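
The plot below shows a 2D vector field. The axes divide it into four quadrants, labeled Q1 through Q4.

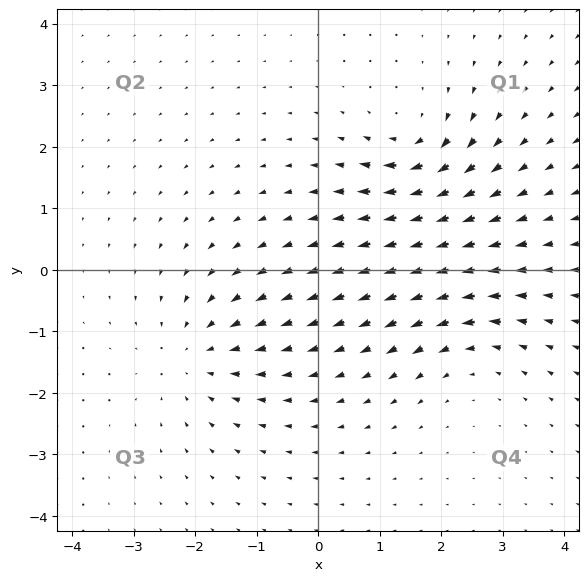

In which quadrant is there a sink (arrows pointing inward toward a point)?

Q3

The sink sits at approximately (-2.0, -1.4), which lies in quadrant Q3. The divergence there is about -3, negative as expected for a sink.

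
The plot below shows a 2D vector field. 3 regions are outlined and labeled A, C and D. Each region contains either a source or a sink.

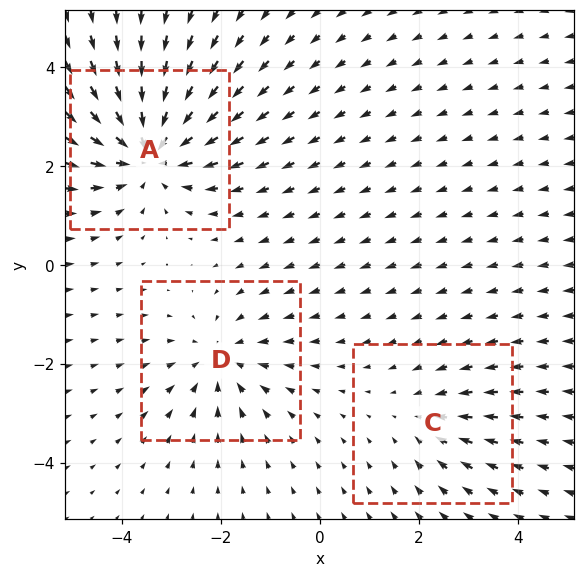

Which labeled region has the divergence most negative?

A

Divergence at each region's feature centre — A: about -5, C: about -2, D: about -3. Region A is most negative.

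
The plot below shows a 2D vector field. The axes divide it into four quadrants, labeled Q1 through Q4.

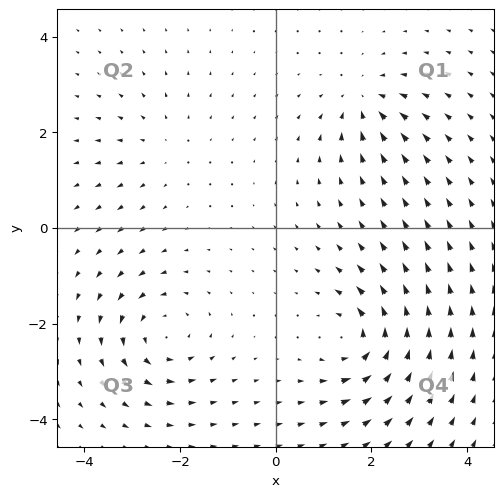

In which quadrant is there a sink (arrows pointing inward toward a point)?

The sink sits at approximately (1.8, 2.6), which lies in quadrant Q1. The divergence there is about -5, negative as expected for a sink.

Q1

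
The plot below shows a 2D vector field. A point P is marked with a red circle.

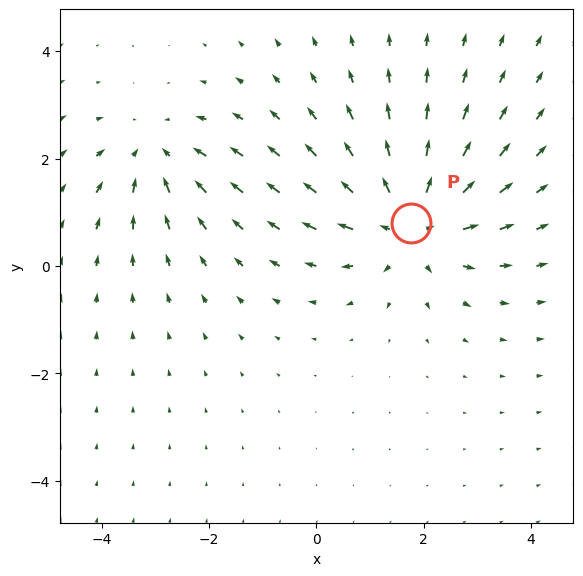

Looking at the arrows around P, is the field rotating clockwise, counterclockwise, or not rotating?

Near P at (1.8, 0.8) the arrows show no circulation. The curl there is ≈0.

not rotating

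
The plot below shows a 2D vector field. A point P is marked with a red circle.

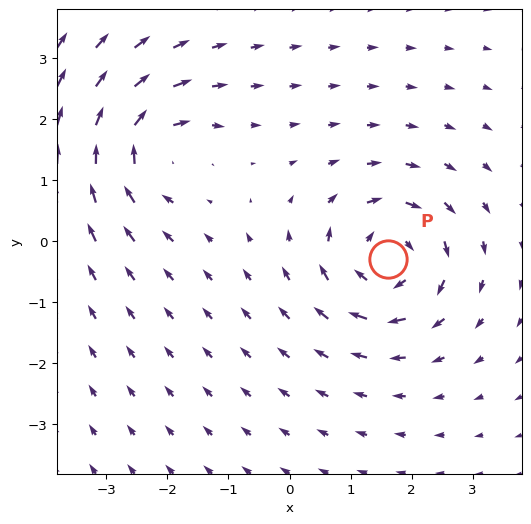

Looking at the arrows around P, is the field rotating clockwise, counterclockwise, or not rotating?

Near P at (1.6, -0.3) the arrows circulate clockwise. The curl (z-component) there is about -4; negative curl means clockwise rotation.

clockwise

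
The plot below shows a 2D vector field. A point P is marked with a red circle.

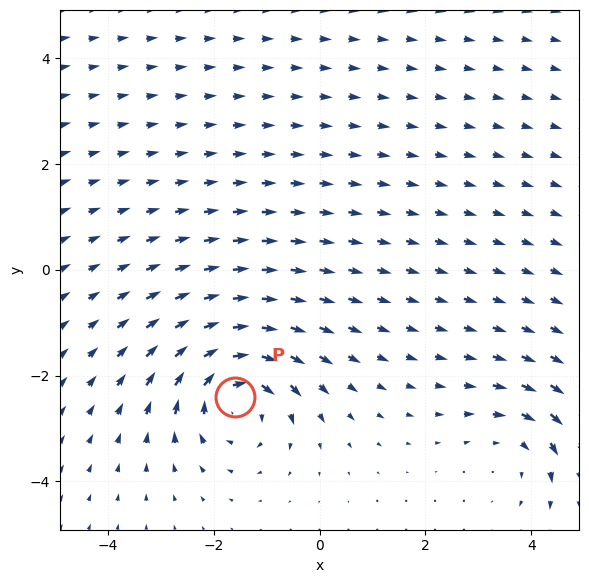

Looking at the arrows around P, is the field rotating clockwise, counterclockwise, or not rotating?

clockwise

Near P at (-1.6, -2.4) the arrows circulate clockwise. The curl (z-component) there is about -6; negative curl means clockwise rotation.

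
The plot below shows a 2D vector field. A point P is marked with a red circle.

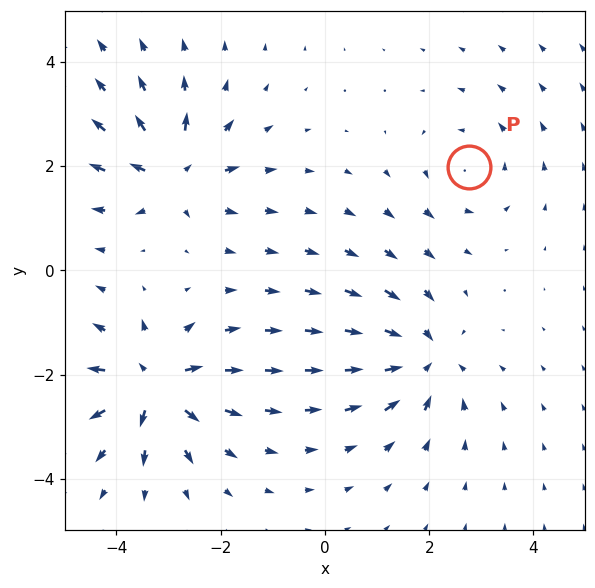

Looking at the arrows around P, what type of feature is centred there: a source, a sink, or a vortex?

vortex

At P (2.8, 2.0) the arrows circulate counterclockwise. Divergence ≈0, curl about +3 — near-zero divergence with nonzero curl is a vortex.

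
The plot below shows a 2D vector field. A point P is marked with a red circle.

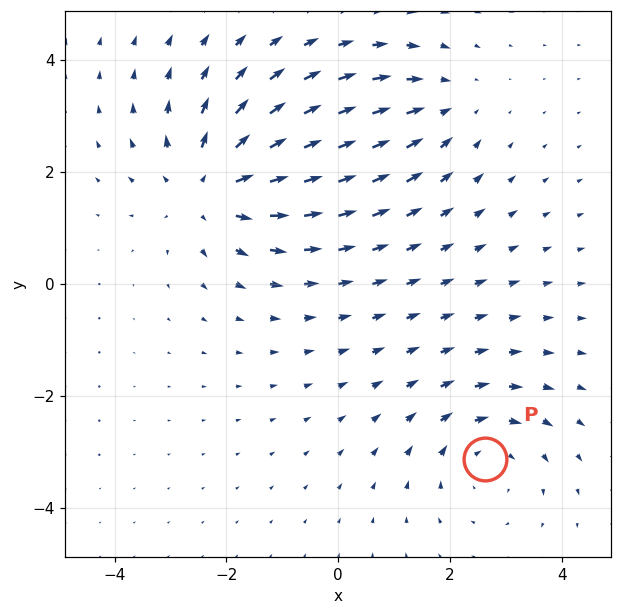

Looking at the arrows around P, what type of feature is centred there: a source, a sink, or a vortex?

vortex

At P (2.6, -3.1) the arrows circulate clockwise. Divergence ≈0, curl about -3 — near-zero divergence with nonzero curl is a vortex.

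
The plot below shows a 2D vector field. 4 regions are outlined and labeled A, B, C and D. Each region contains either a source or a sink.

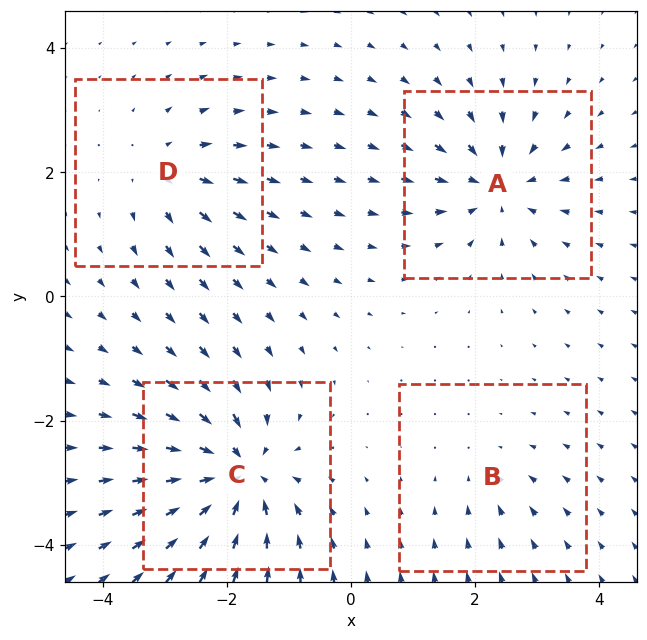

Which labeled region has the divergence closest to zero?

Divergence at each region's feature centre — A: about -6, B: about -2, C: about -8, D: about +4. Region B is closest to zero.

B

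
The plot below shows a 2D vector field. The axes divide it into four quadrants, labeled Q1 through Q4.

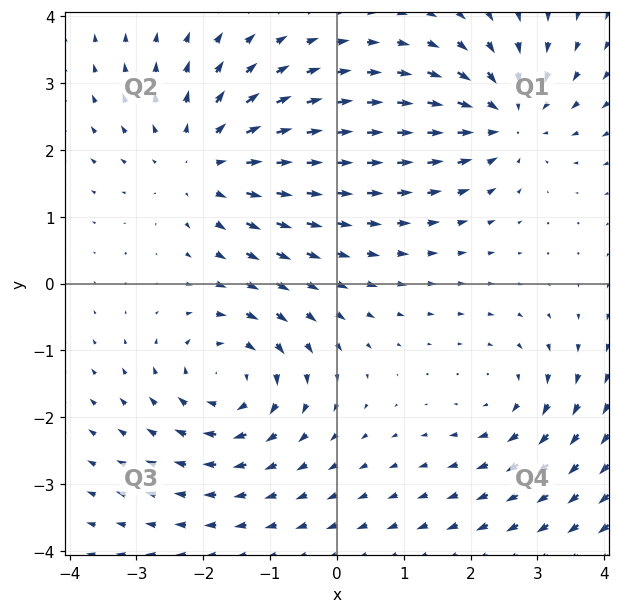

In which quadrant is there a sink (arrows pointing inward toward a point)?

Q1

The sink sits at approximately (2.5, 2.5), which lies in quadrant Q1. The divergence there is about -5, negative as expected for a sink.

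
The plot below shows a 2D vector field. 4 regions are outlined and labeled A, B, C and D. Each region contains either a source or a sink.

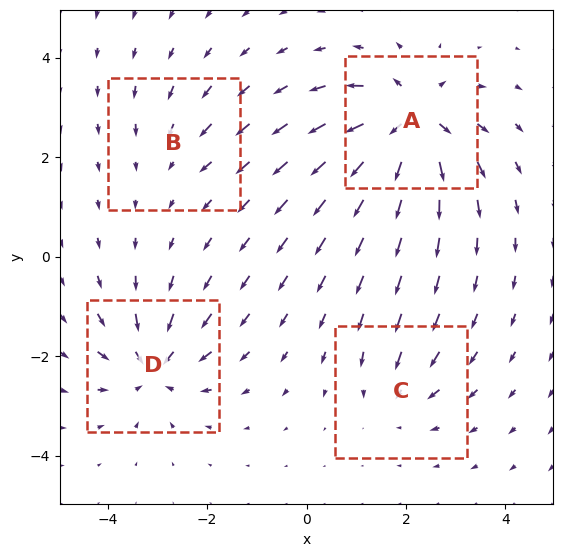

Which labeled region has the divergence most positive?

A

Divergence at each region's feature centre — A: about +9, B: about -3, C: about -4, D: about -7. Region A is most positive.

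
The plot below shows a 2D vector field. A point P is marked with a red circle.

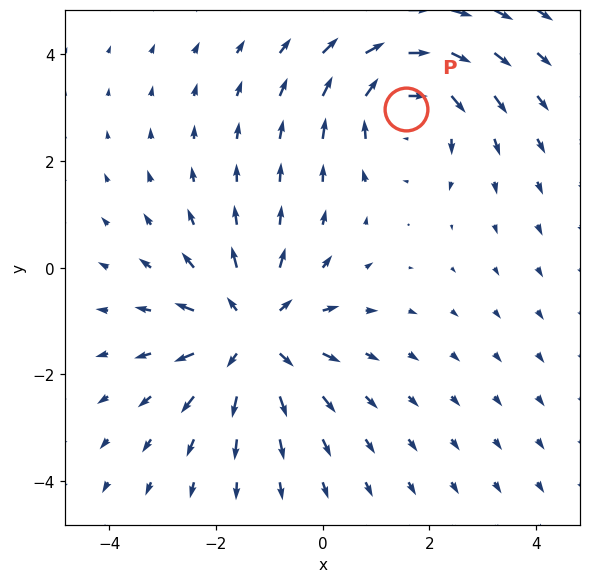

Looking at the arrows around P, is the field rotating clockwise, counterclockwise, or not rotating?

clockwise

Near P at (1.6, 3.0) the arrows circulate clockwise. The curl (z-component) there is about -3; negative curl means clockwise rotation.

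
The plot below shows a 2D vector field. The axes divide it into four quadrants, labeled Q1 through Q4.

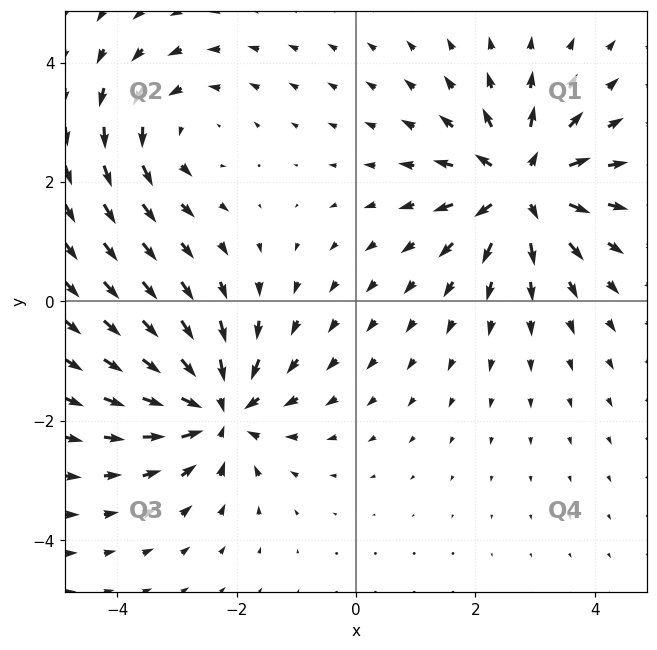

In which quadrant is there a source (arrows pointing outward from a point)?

The source sits at approximately (2.8, 1.9), which lies in quadrant Q1. The divergence there is about +6, positive as expected for a source.

Q1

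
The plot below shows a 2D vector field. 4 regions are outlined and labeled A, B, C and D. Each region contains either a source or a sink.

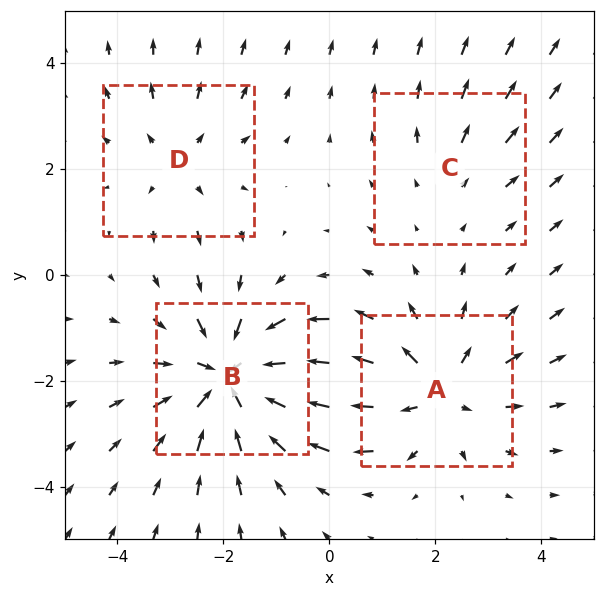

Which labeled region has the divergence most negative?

Divergence at each region's feature centre — A: about +4, B: about -5, C: about +2, D: about +3. Region B is most negative.

B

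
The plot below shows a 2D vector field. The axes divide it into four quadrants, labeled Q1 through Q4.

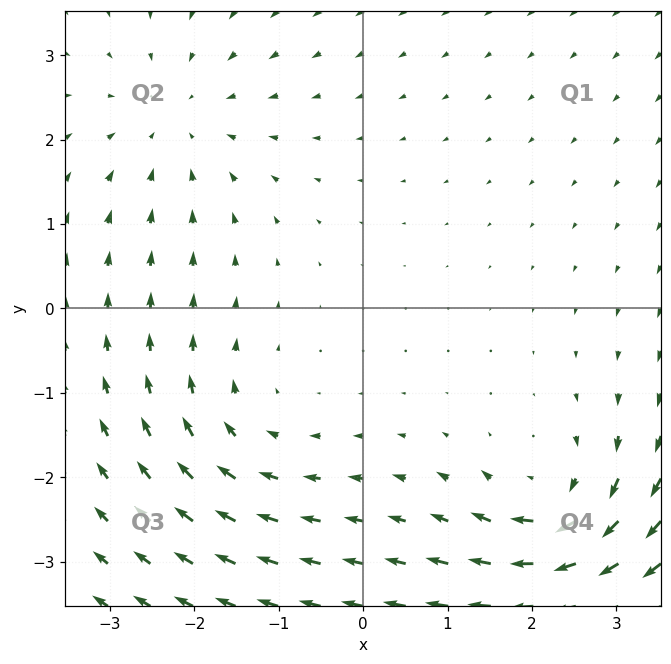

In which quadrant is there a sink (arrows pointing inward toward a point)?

Q2

The sink sits at approximately (-2.2, 2.2), which lies in quadrant Q2. The divergence there is about -2, negative as expected for a sink.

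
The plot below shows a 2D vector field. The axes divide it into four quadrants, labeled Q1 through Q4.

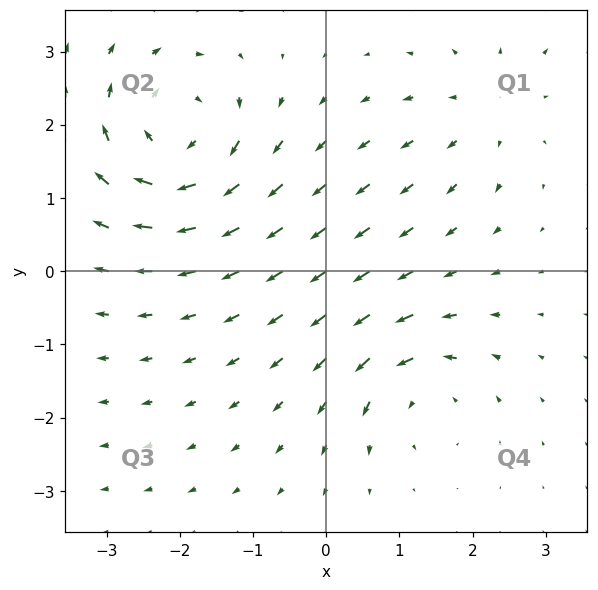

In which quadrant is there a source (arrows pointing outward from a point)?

Q1

The source sits at approximately (2.2, 2.2), which lies in quadrant Q1. The divergence there is about +3, positive as expected for a source.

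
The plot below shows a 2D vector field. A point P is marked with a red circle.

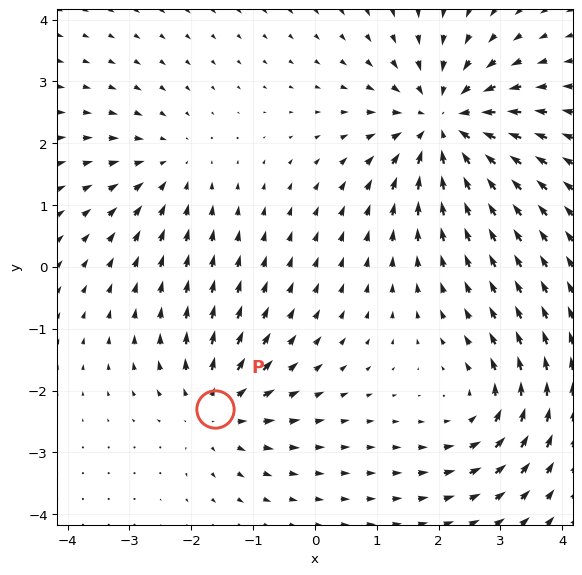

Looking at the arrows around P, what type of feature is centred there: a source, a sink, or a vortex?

At P (-1.6, -2.3) the arrows spread outward. Divergence about +4, curl ≈0 — positive divergence with near-zero curl is a source.

source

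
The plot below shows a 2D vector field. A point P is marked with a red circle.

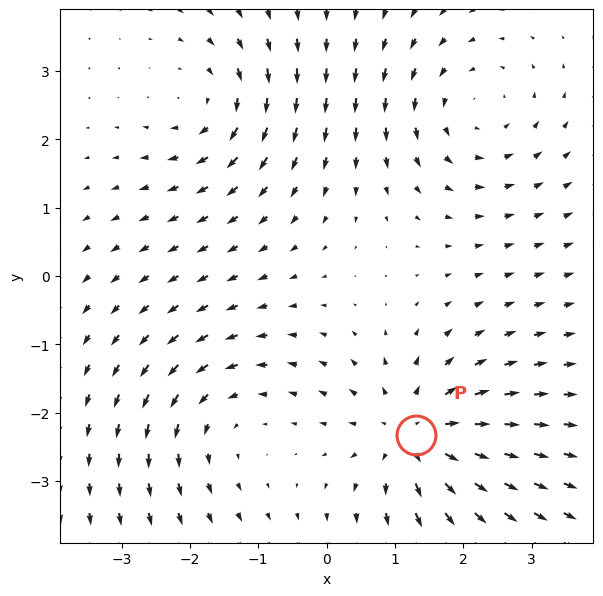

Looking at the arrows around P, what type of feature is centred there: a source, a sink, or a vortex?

source

At P (1.3, -2.3) the arrows spread outward. Divergence about +4, curl ≈0 — positive divergence with near-zero curl is a source.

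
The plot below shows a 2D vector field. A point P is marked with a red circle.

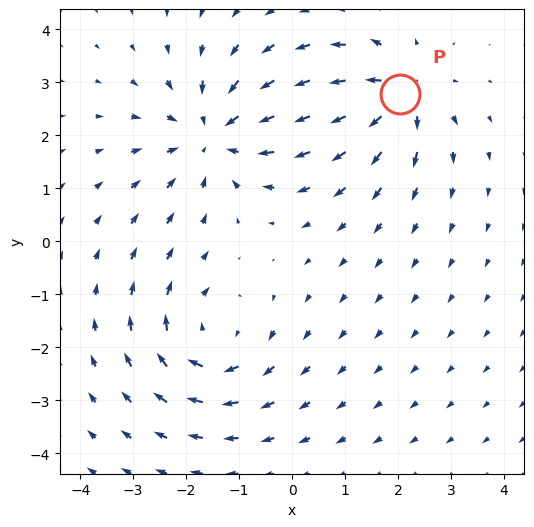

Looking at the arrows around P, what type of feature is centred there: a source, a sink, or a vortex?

source

At P (2.0, 2.8) the arrows spread outward. Divergence about +4, curl ≈0 — positive divergence with near-zero curl is a source.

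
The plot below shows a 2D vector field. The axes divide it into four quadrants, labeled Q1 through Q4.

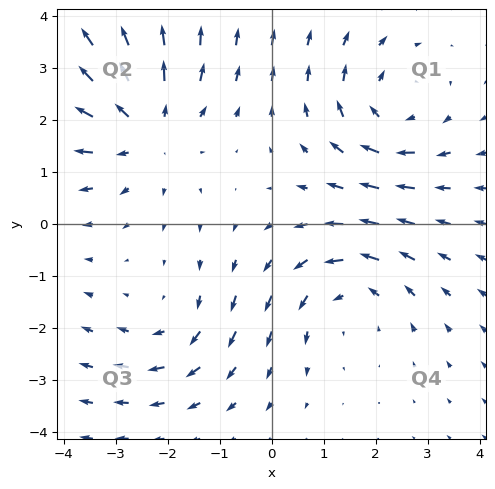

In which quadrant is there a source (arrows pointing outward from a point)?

The source sits at approximately (-2.4, 1.9), which lies in quadrant Q2. The divergence there is about +3, positive as expected for a source.

Q2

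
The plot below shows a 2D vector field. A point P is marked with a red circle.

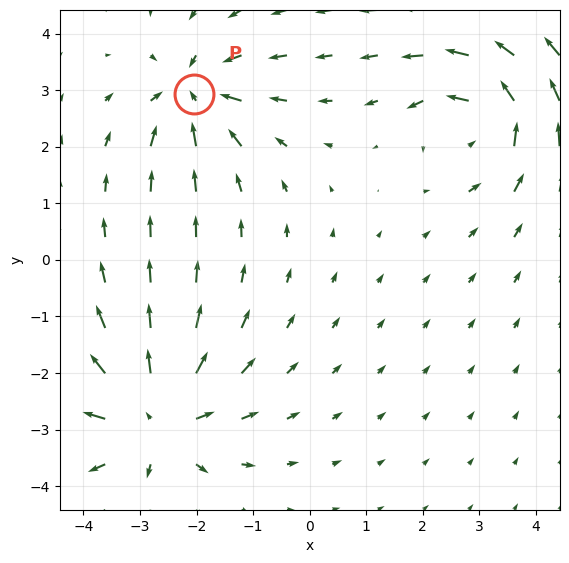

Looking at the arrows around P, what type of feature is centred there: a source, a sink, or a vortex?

sink

At P (-2.1, 2.9) the arrows converge inward. Divergence about -4, curl ≈0 — negative divergence with near-zero curl is a sink.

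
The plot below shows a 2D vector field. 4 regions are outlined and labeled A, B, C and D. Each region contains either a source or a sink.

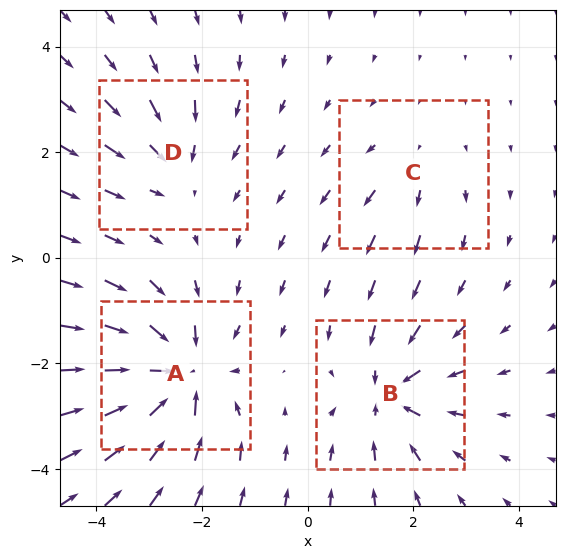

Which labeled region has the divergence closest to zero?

C

Divergence at each region's feature centre — A: about -8, B: about -6, C: about +2, D: about -4. Region C is closest to zero.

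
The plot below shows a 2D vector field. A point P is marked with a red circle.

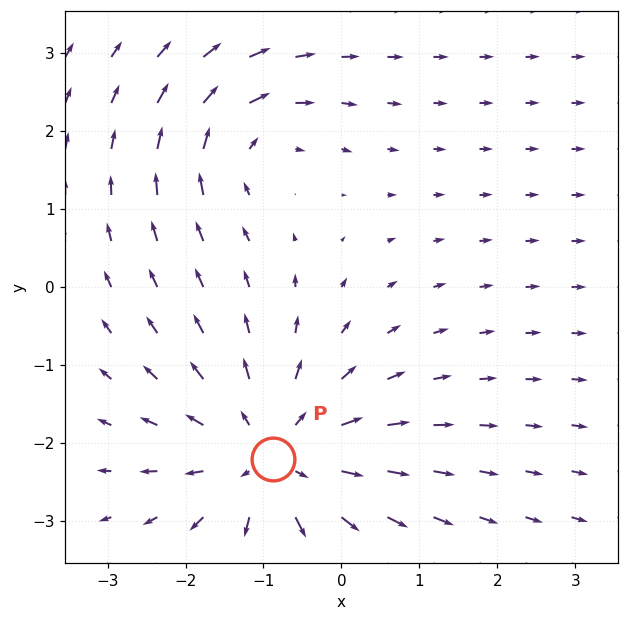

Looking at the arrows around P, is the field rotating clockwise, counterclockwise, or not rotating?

Near P at (-0.9, -2.2) the arrows show no circulation. The curl there is ≈0.

not rotating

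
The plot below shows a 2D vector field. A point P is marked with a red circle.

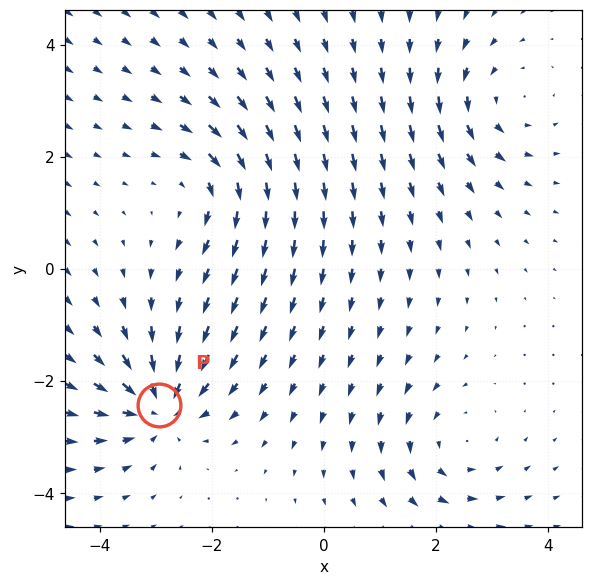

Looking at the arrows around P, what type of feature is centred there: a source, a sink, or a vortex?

sink

At P (-2.9, -2.4) the arrows converge inward. Divergence about -5, curl ≈0 — negative divergence with near-zero curl is a sink.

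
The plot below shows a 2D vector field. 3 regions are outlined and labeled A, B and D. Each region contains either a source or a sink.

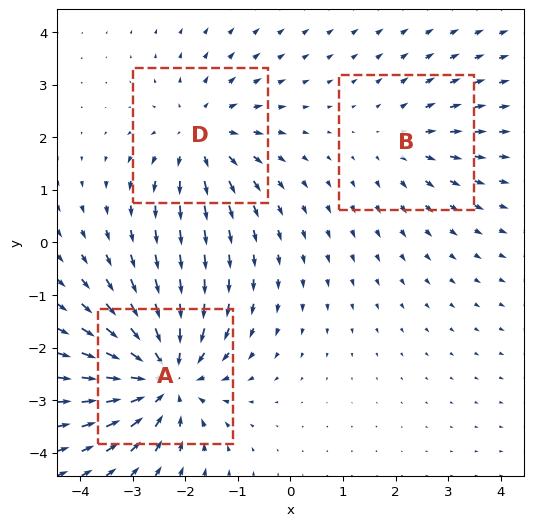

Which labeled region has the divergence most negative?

Divergence at each region's feature centre — A: about -5, B: about +2, D: about +3. Region A is most negative.

A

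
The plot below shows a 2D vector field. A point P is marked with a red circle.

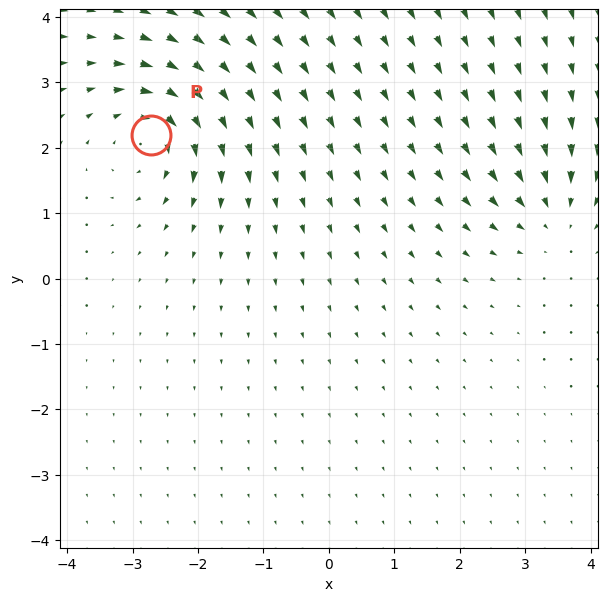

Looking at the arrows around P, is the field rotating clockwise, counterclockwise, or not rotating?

Near P at (-2.7, 2.2) the arrows circulate clockwise. The curl (z-component) there is about -6; negative curl means clockwise rotation.

clockwise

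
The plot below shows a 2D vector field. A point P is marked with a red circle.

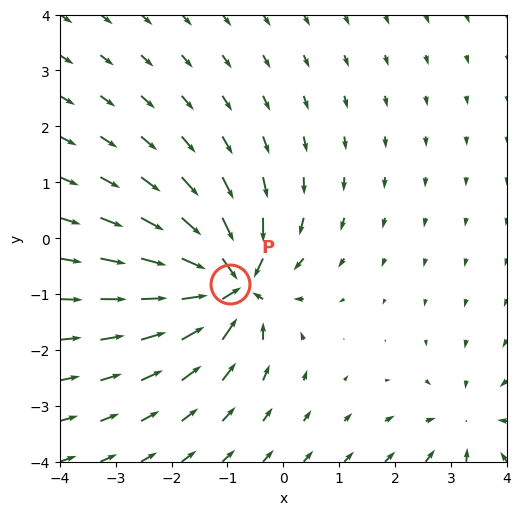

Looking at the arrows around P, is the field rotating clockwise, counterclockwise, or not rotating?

not rotating

Near P at (-1.0, -0.8) the arrows show no circulation. The curl there is ≈0.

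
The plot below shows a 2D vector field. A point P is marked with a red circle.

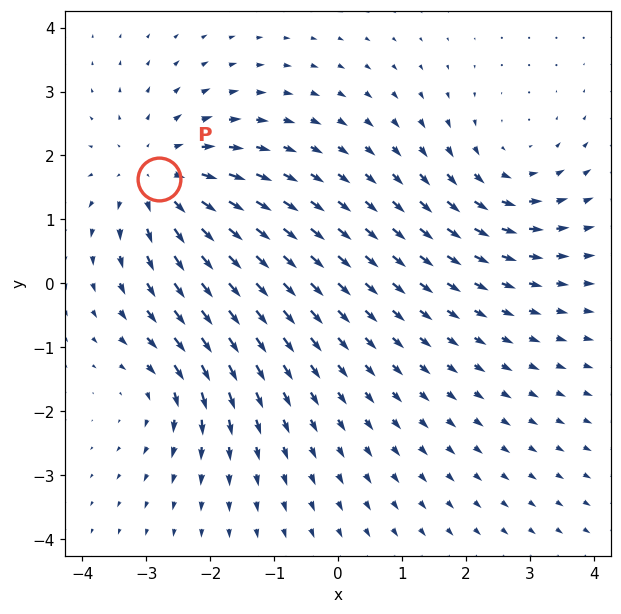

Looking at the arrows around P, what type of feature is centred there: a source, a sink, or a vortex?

At P (-2.8, 1.6) the arrows spread outward. Divergence about +4, curl ≈0 — positive divergence with near-zero curl is a source.

source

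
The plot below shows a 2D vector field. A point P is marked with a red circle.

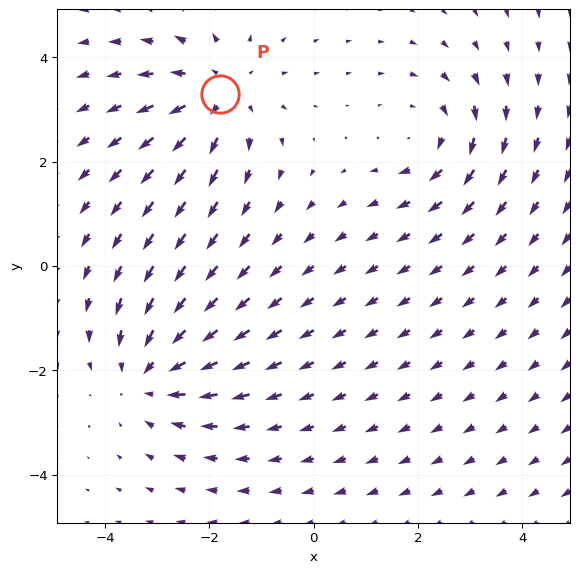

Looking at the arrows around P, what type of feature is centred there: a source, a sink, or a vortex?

source

At P (-1.8, 3.3) the arrows spread outward. Divergence about +4, curl ≈0 — positive divergence with near-zero curl is a source.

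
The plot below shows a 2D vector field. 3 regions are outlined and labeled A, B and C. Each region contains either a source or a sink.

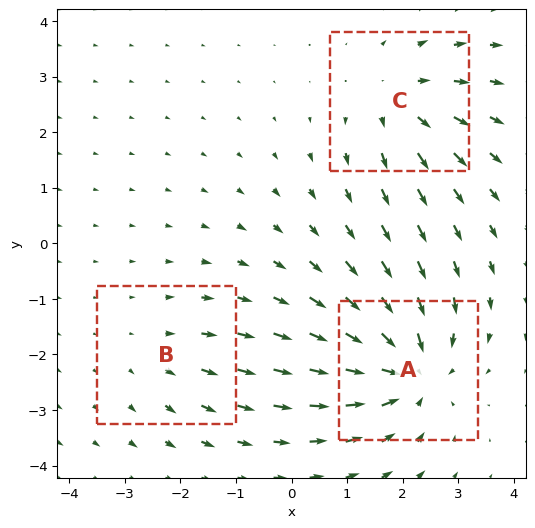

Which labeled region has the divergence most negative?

A

Divergence at each region's feature centre — A: about -5, B: about +2, C: about +3. Region A is most negative.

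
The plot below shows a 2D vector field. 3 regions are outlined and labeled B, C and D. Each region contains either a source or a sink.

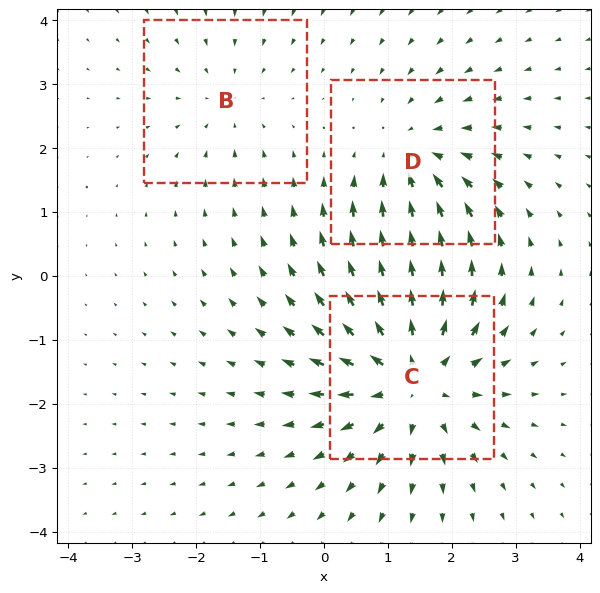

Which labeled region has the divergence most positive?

C

Divergence at each region's feature centre — B: about -2, C: about +4, D: about -3. Region C is most positive.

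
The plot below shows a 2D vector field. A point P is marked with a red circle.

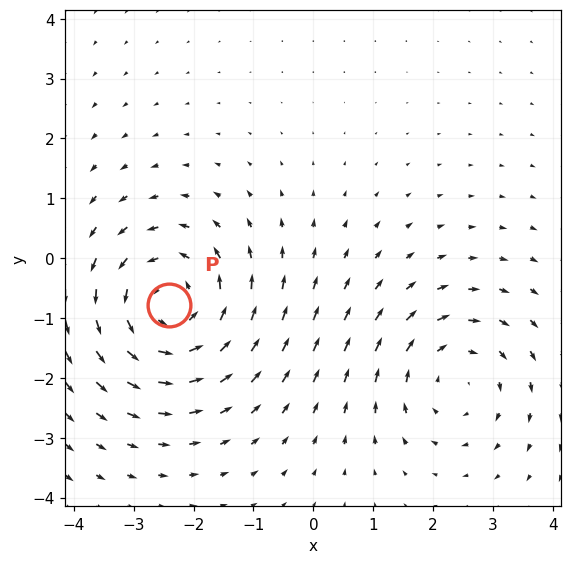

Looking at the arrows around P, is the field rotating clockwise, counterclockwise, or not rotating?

Near P at (-2.4, -0.8) the arrows circulate counterclockwise. The curl (z-component) there is about +3; positive curl means counterclockwise rotation.

counterclockwise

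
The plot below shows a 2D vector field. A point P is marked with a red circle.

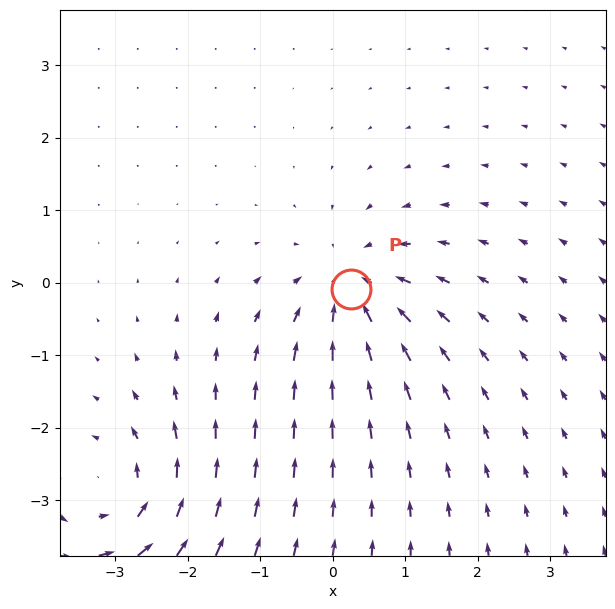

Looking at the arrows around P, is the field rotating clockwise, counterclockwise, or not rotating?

Near P at (0.2, -0.1) the arrows show no circulation. The curl there is ≈0.

not rotating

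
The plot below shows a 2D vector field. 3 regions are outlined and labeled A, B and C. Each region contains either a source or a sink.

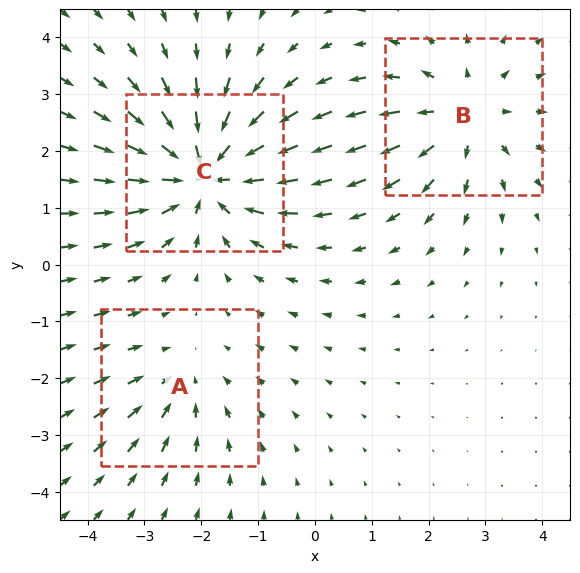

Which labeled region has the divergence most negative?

C

Divergence at each region's feature centre — A: about -2, B: about +3, C: about -4. Region C is most negative.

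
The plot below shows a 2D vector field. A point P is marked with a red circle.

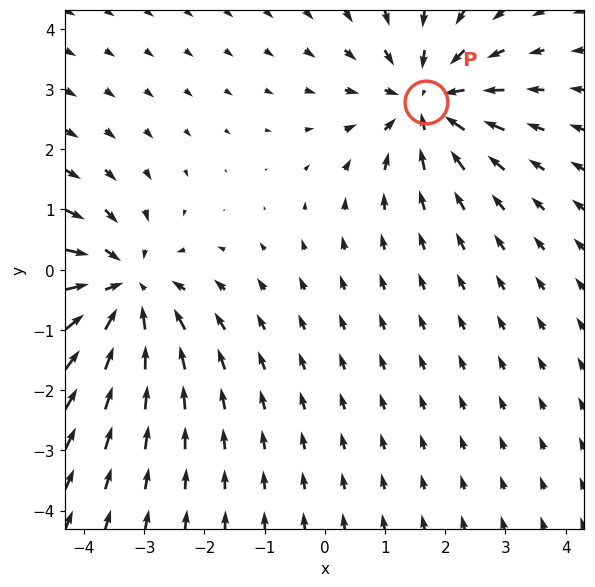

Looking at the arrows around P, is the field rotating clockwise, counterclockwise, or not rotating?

Near P at (1.7, 2.8) the arrows show no circulation. The curl there is ≈0.

not rotating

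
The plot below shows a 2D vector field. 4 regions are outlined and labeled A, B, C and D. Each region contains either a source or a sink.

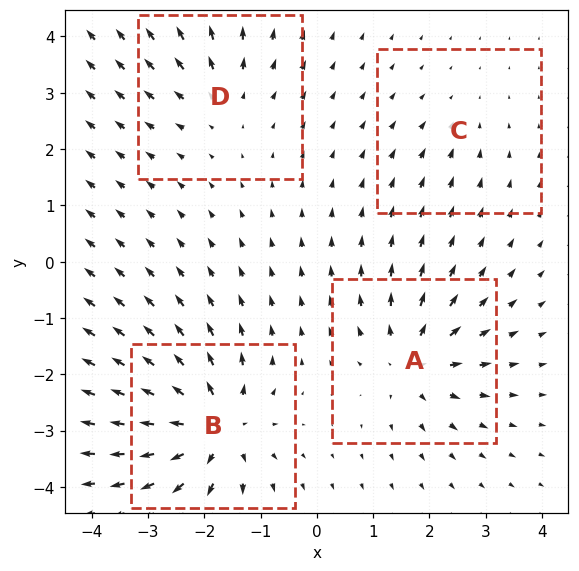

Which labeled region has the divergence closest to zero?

Divergence at each region's feature centre — A: about +6, B: about +9, C: about -2, D: about +4. Region C is closest to zero.

C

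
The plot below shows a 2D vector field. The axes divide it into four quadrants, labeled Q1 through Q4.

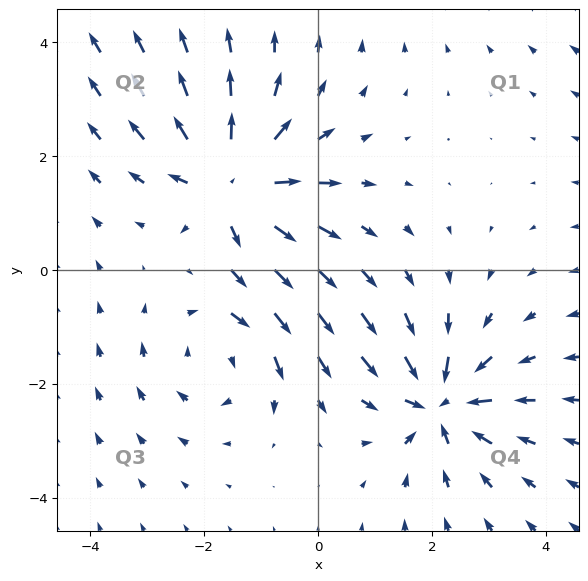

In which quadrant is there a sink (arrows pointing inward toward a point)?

Q4

The sink sits at approximately (2.2, -2.3), which lies in quadrant Q4. The divergence there is about -4, negative as expected for a sink.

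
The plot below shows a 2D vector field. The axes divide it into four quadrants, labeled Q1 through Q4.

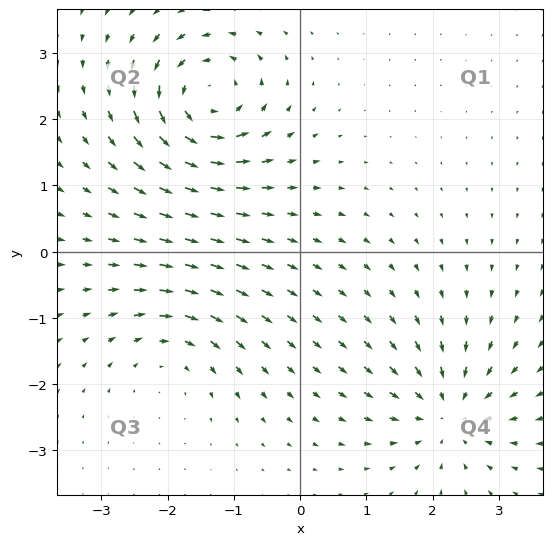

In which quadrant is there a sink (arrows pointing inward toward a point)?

The sink sits at approximately (2.3, -2.4), which lies in quadrant Q4. The divergence there is about -5, negative as expected for a sink.

Q4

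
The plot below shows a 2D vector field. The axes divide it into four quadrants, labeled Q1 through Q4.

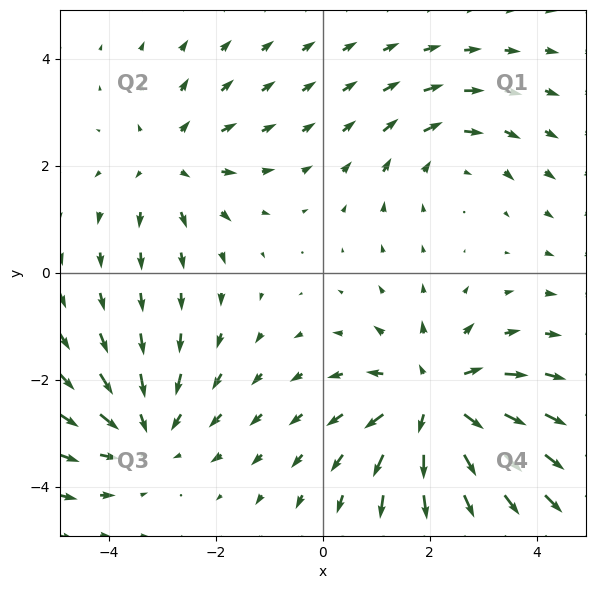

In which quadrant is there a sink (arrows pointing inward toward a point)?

Q3

The sink sits at approximately (-3.3, -3.0), which lies in quadrant Q3. The divergence there is about -3, negative as expected for a sink.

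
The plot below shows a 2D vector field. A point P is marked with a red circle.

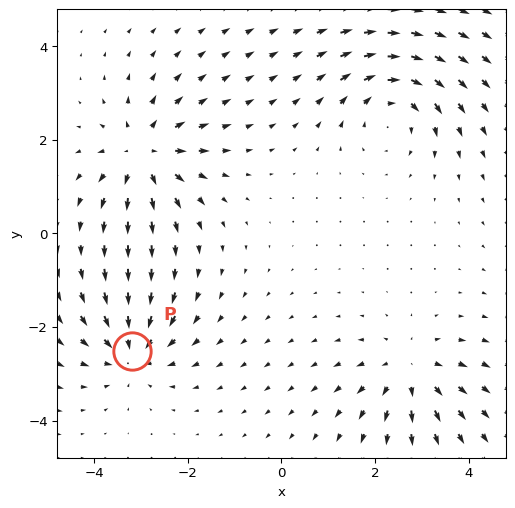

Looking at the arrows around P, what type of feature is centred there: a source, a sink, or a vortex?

At P (-3.2, -2.5) the arrows converge inward. Divergence about -4, curl ≈0 — negative divergence with near-zero curl is a sink.

sink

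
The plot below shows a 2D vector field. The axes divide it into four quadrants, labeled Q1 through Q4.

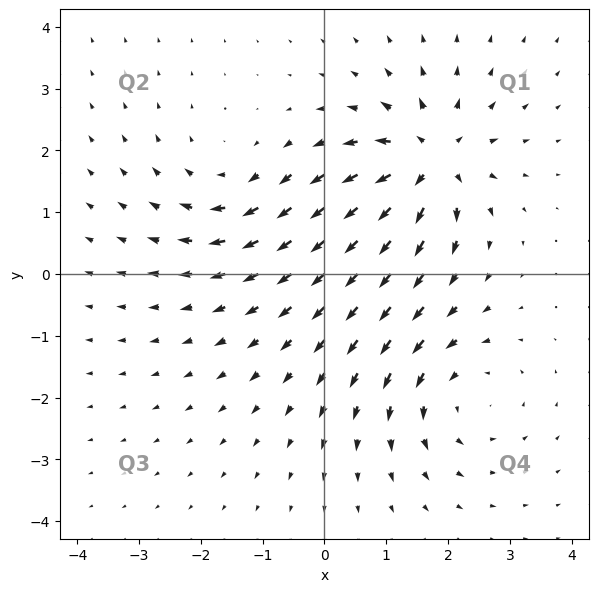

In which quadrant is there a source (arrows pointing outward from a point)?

Q1

The source sits at approximately (1.7, 1.8), which lies in quadrant Q1. The divergence there is about +6, positive as expected for a source.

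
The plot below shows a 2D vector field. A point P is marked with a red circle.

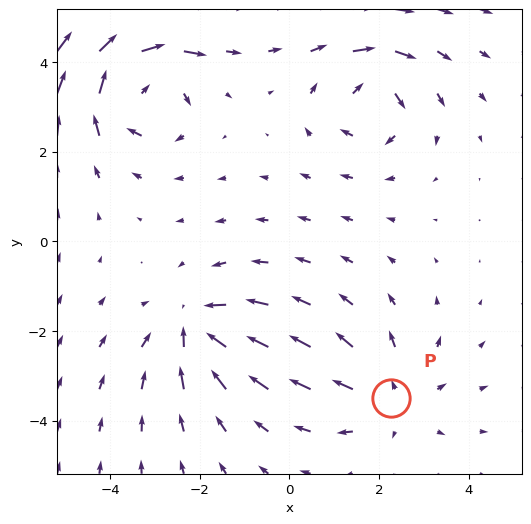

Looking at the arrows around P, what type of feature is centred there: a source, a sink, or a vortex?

At P (2.3, -3.5) the arrows spread outward. Divergence about +3, curl ≈0 — positive divergence with near-zero curl is a source.

source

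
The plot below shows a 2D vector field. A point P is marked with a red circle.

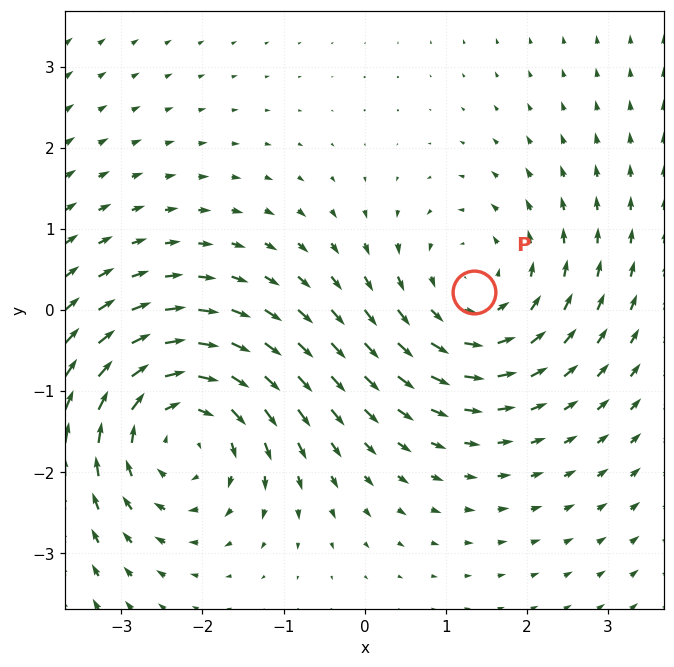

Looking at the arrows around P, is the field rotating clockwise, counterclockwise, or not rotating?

Near P at (1.4, 0.2) the arrows circulate counterclockwise. The curl (z-component) there is about +3; positive curl means counterclockwise rotation.

counterclockwise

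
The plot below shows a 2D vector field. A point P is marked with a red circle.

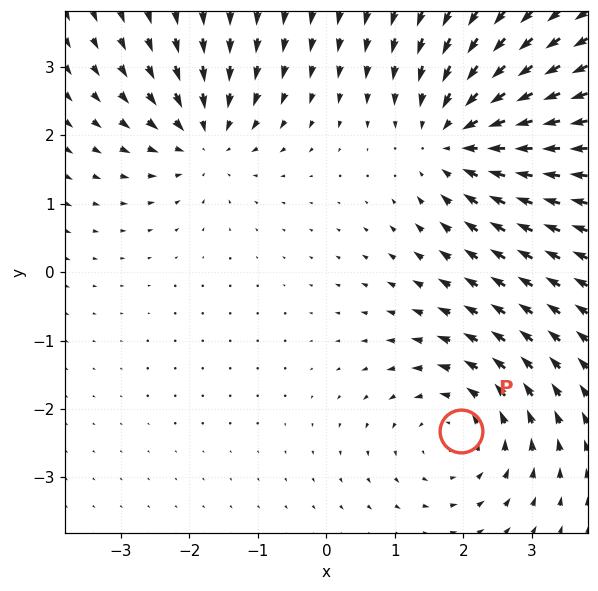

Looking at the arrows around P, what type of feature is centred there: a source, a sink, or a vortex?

At P (2.0, -2.3) the arrows circulate counterclockwise. Divergence ≈0, curl about +4 — near-zero divergence with nonzero curl is a vortex.

vortex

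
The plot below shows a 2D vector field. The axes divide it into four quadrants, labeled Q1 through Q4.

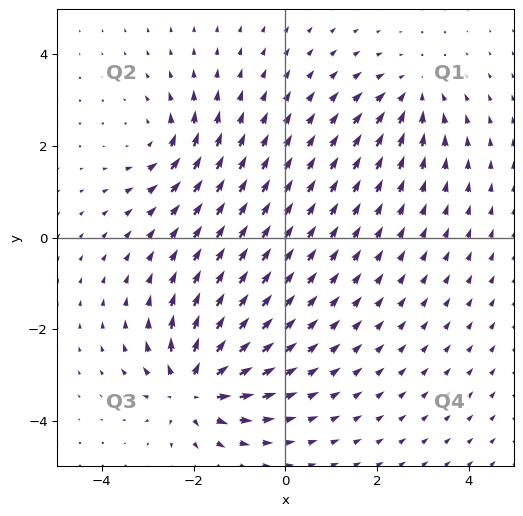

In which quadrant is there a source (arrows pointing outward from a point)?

Q3

The source sits at approximately (-2.0, -3.3), which lies in quadrant Q3. The divergence there is about +5, positive as expected for a source.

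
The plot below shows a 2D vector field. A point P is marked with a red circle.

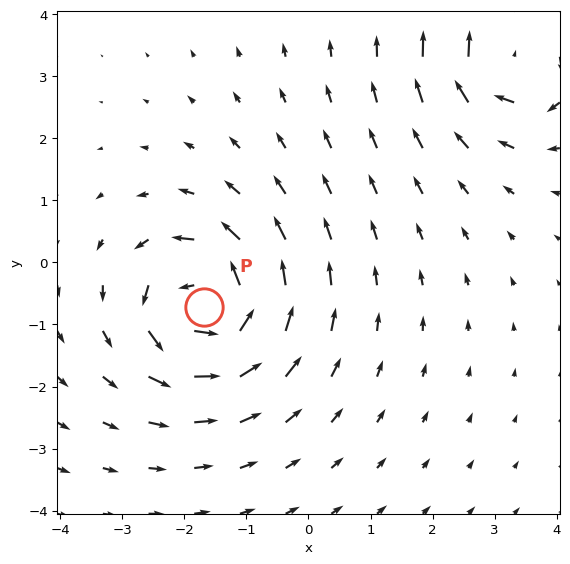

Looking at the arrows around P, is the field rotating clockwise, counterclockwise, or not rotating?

Near P at (-1.7, -0.7) the arrows circulate counterclockwise. The curl (z-component) there is about +6; positive curl means counterclockwise rotation.

counterclockwise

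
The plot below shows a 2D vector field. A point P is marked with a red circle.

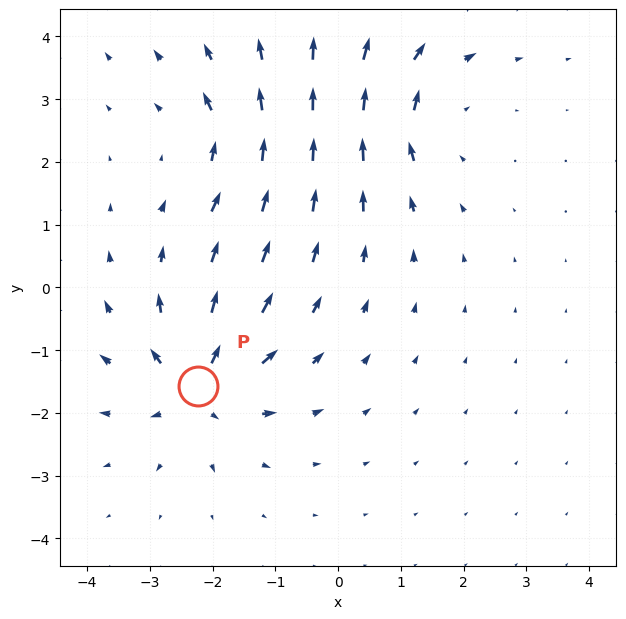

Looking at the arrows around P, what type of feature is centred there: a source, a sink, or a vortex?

source

At P (-2.2, -1.6) the arrows spread outward. Divergence about +6, curl ≈0 — positive divergence with near-zero curl is a source.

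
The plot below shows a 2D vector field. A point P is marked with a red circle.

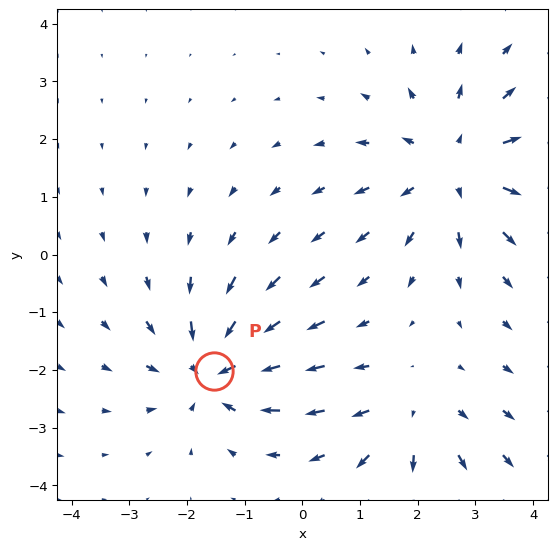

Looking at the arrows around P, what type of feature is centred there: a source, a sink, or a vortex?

At P (-1.5, -2.0) the arrows converge inward. Divergence about -4, curl ≈0 — negative divergence with near-zero curl is a sink.

sink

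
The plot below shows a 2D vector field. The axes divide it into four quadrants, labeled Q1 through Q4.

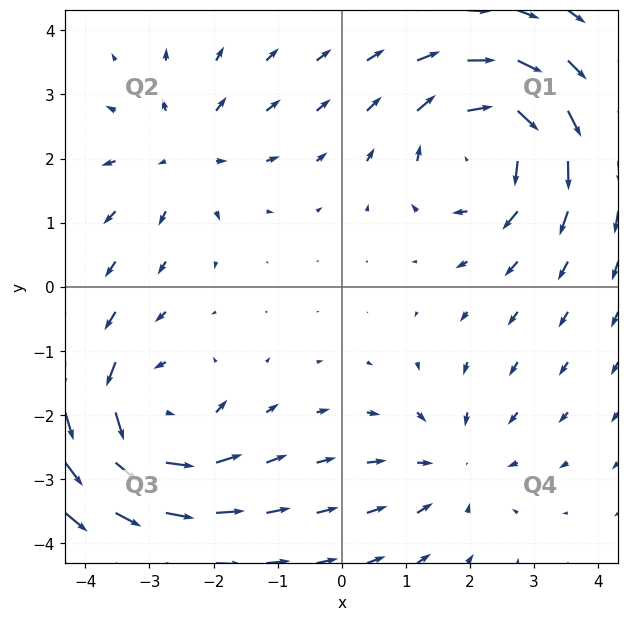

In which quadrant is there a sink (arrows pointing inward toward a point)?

The sink sits at approximately (1.8, -2.8), which lies in quadrant Q4. The divergence there is about -2, negative as expected for a sink.

Q4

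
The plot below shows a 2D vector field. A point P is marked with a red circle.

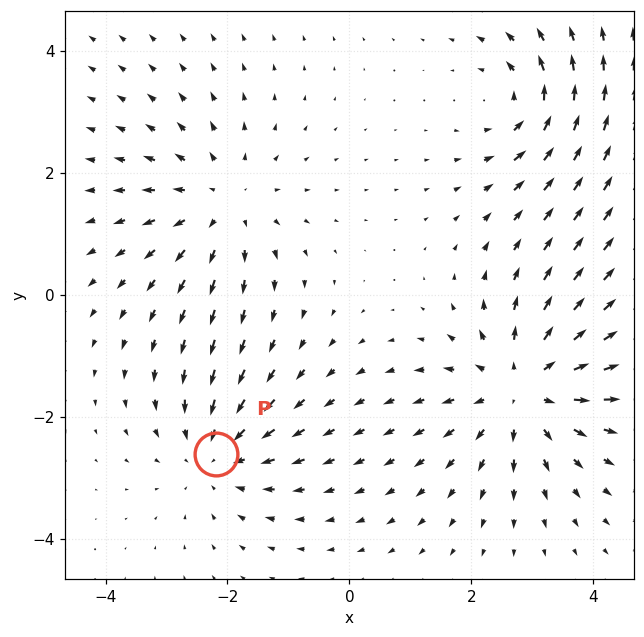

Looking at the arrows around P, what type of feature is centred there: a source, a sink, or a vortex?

At P (-2.2, -2.6) the arrows converge inward. Divergence about -3, curl ≈0 — negative divergence with near-zero curl is a sink.

sink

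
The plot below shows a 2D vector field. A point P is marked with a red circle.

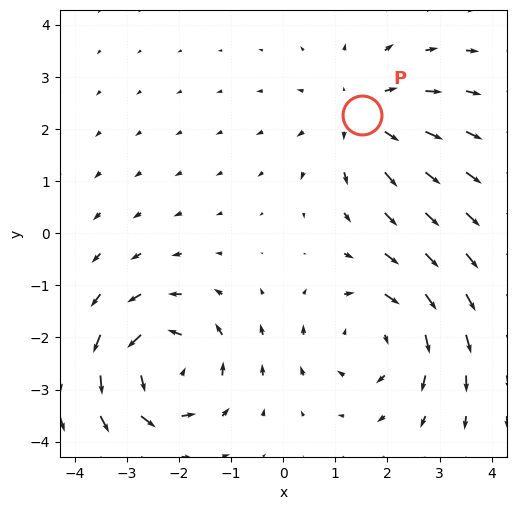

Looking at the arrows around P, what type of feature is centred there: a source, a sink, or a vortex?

source

At P (1.5, 2.3) the arrows spread outward. Divergence about +3, curl ≈0 — positive divergence with near-zero curl is a source.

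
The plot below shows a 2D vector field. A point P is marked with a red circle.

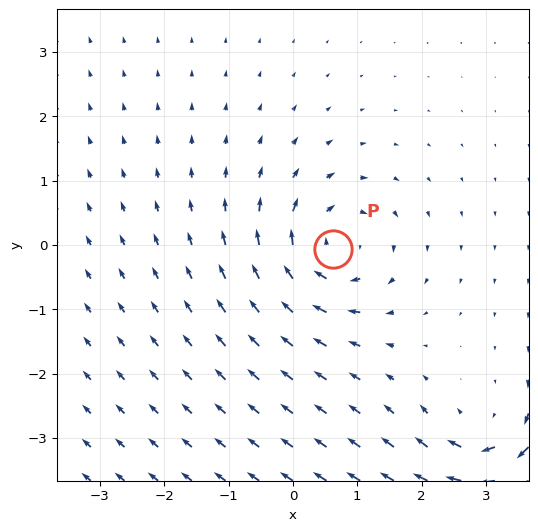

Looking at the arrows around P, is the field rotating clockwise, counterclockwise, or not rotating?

Near P at (0.6, -0.1) the arrows circulate clockwise. The curl (z-component) there is about -5; negative curl means clockwise rotation.

clockwise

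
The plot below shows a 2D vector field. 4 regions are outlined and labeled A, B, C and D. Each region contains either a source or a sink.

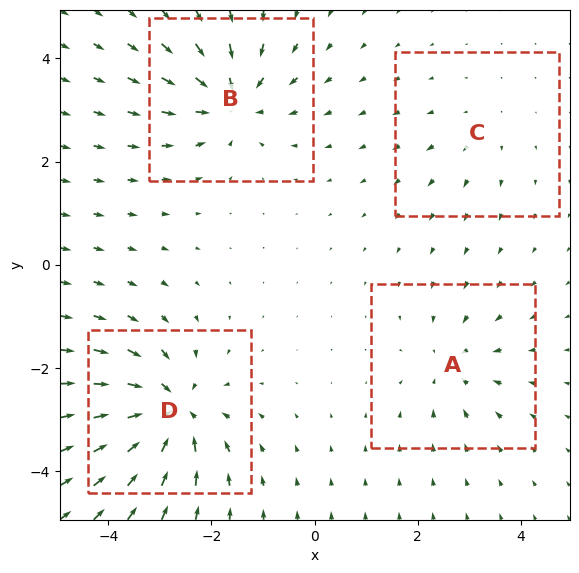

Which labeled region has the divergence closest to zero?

Divergence at each region's feature centre — A: about -4, B: about -6, C: about +2, D: about -8. Region C is closest to zero.

C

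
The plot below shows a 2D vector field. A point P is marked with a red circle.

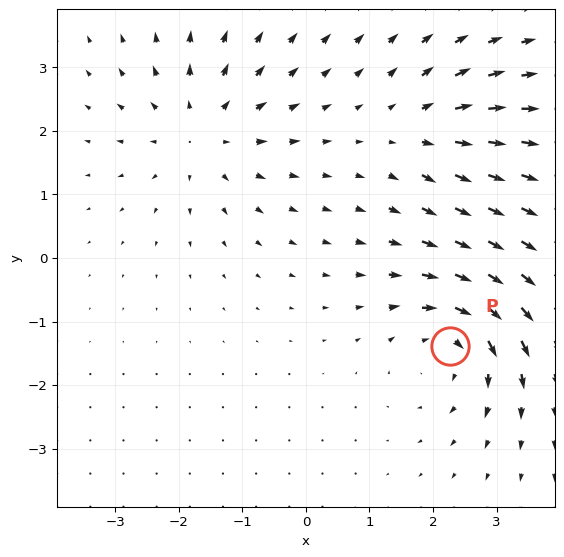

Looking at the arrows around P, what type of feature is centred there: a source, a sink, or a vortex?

vortex

At P (2.3, -1.4) the arrows circulate clockwise. Divergence ≈0, curl about -5 — near-zero divergence with nonzero curl is a vortex.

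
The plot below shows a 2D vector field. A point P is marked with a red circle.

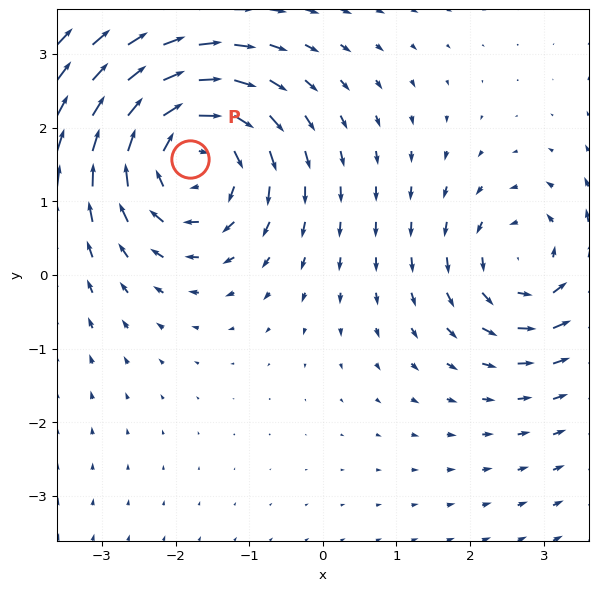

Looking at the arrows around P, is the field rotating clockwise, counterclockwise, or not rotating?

Near P at (-1.8, 1.6) the arrows circulate clockwise. The curl (z-component) there is about -5; negative curl means clockwise rotation.

clockwise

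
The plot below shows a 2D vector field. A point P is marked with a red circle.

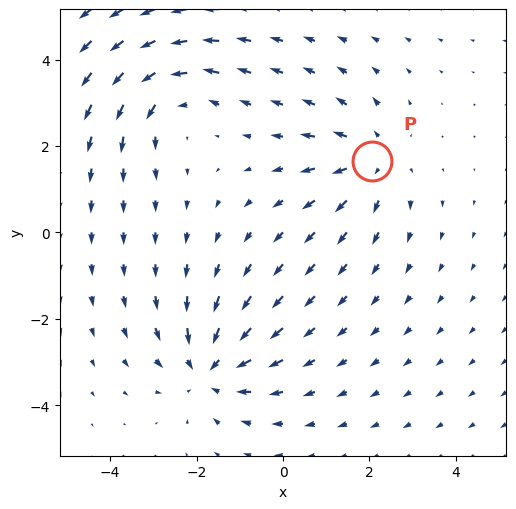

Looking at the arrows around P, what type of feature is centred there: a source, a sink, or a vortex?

source

At P (2.1, 1.7) the arrows spread outward. Divergence about +3, curl ≈0 — positive divergence with near-zero curl is a source.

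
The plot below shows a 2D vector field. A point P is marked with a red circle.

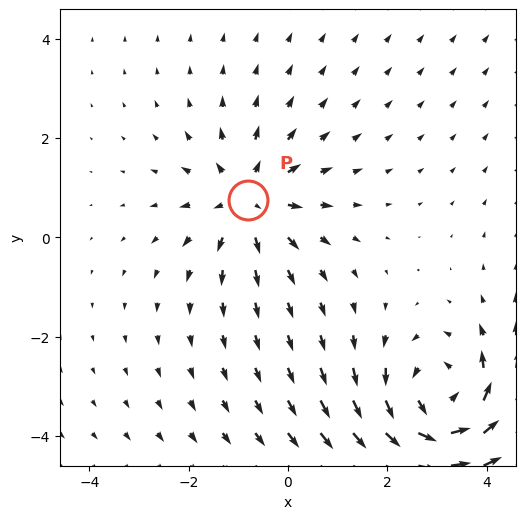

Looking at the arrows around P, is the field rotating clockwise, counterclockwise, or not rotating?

not rotating

Near P at (-0.8, 0.7) the arrows show no circulation. The curl there is ≈0.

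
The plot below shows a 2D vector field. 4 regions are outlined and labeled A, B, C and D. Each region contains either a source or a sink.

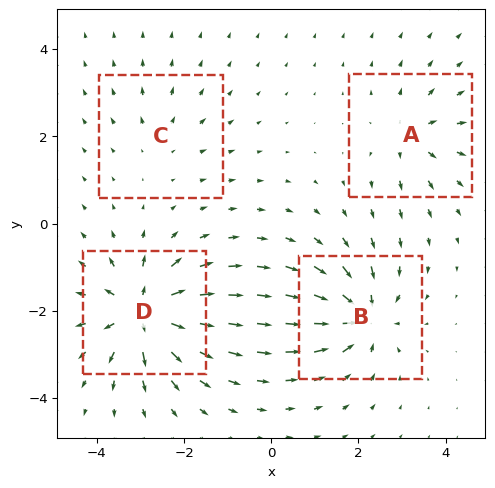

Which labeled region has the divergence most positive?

Divergence at each region's feature centre — A: about +4, B: about -7, C: about +3, D: about +8. Region D is most positive.

D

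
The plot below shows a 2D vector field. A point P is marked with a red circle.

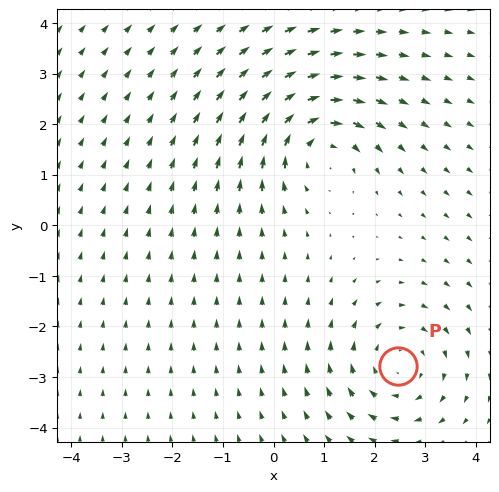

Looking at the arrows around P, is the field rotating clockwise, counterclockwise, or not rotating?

Near P at (2.5, -2.8) the arrows circulate clockwise. The curl (z-component) there is about -4; negative curl means clockwise rotation.

clockwise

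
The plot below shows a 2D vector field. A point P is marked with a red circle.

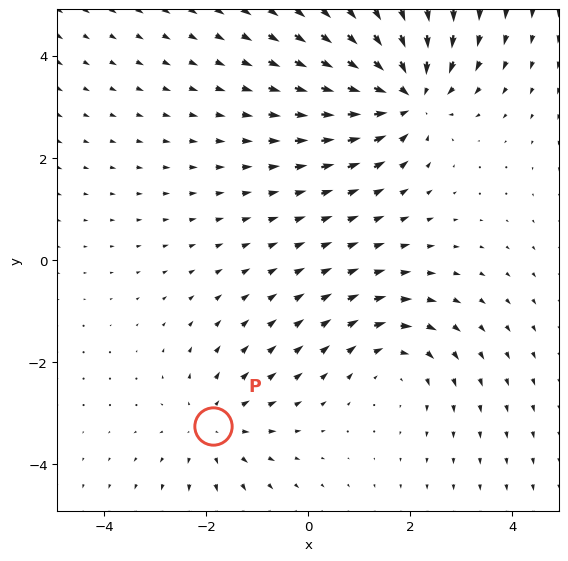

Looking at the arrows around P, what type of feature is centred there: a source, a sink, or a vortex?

source

At P (-1.9, -3.3) the arrows spread outward. Divergence about +2, curl ≈0 — positive divergence with near-zero curl is a source.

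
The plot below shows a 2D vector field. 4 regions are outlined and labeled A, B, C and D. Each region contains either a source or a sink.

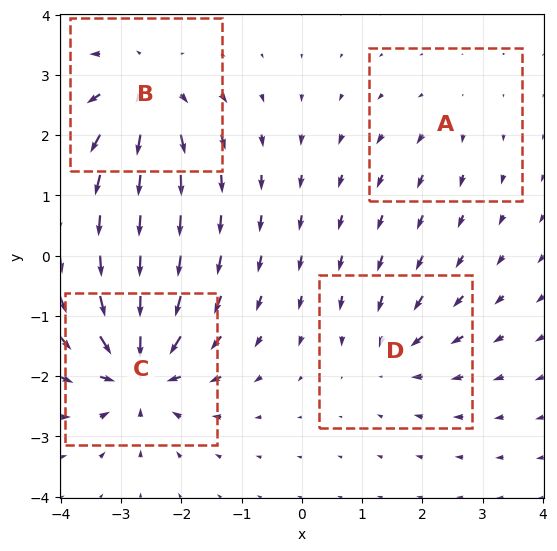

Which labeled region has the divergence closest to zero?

A

Divergence at each region's feature centre — A: about +3, B: about +7, C: about -9, D: about -4. Region A is closest to zero.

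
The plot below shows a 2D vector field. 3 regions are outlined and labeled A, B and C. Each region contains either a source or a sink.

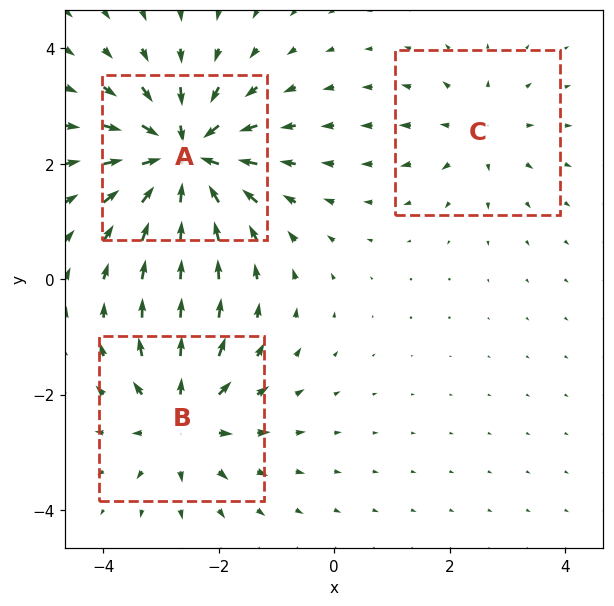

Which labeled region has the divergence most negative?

Divergence at each region's feature centre — A: about -6, B: about +4, C: about +2. Region A is most negative.

A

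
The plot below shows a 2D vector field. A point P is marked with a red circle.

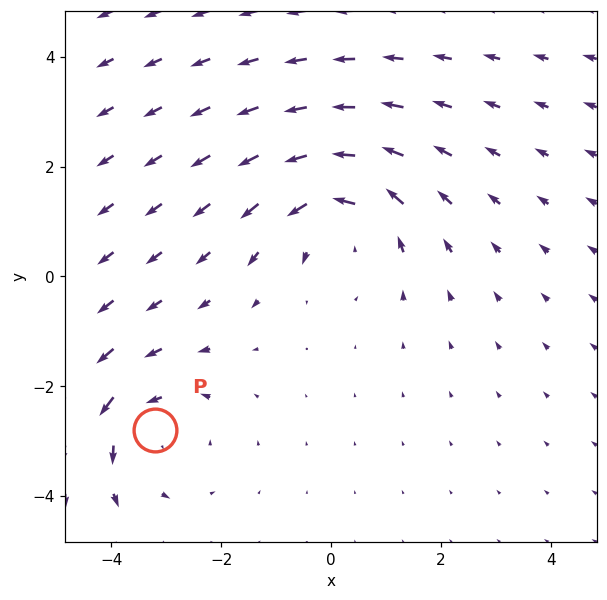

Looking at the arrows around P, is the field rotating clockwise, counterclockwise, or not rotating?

counterclockwise

Near P at (-3.2, -2.8) the arrows circulate counterclockwise. The curl (z-component) there is about +3; positive curl means counterclockwise rotation.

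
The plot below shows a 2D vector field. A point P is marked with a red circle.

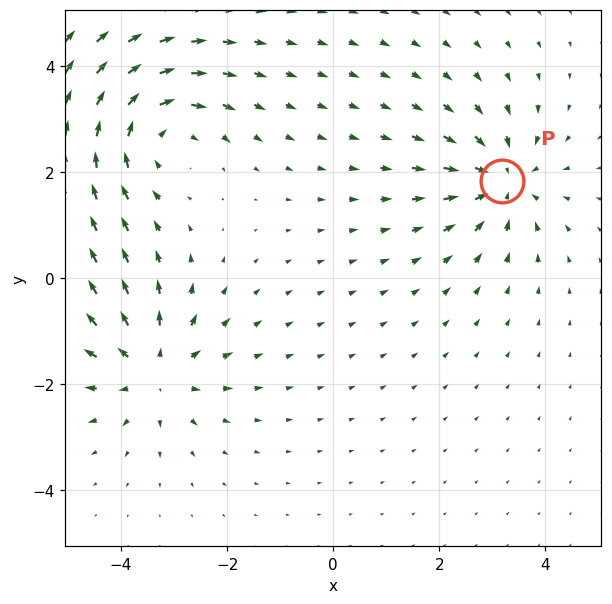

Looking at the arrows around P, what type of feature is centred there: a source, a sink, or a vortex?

At P (3.2, 1.8) the arrows converge inward. Divergence about -5, curl ≈0 — negative divergence with near-zero curl is a sink.

sink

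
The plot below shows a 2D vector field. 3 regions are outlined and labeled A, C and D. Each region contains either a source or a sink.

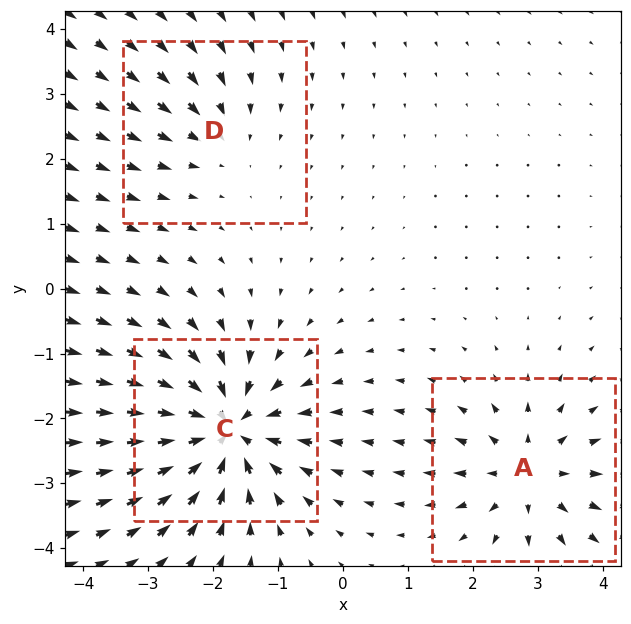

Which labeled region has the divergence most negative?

Divergence at each region's feature centre — A: about +4, C: about -6, D: about -2. Region C is most negative.

C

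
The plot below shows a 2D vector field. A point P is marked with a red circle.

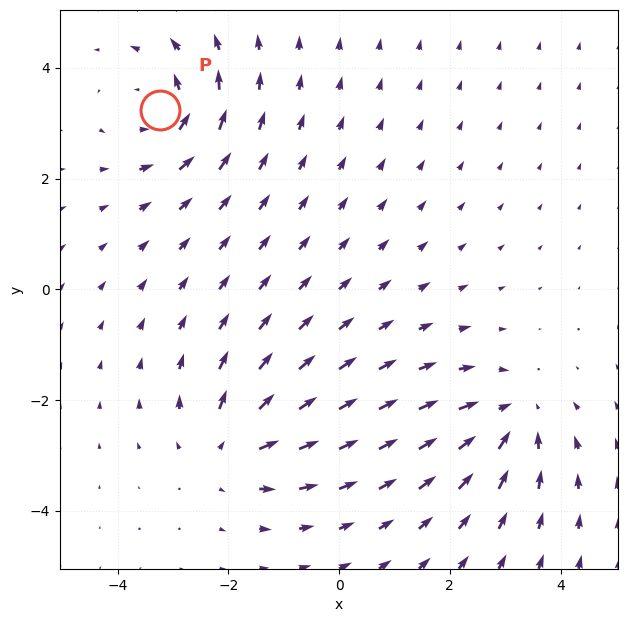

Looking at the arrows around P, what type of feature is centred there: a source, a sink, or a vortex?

vortex

At P (-3.2, 3.2) the arrows circulate counterclockwise. Divergence ≈0, curl about +5 — near-zero divergence with nonzero curl is a vortex.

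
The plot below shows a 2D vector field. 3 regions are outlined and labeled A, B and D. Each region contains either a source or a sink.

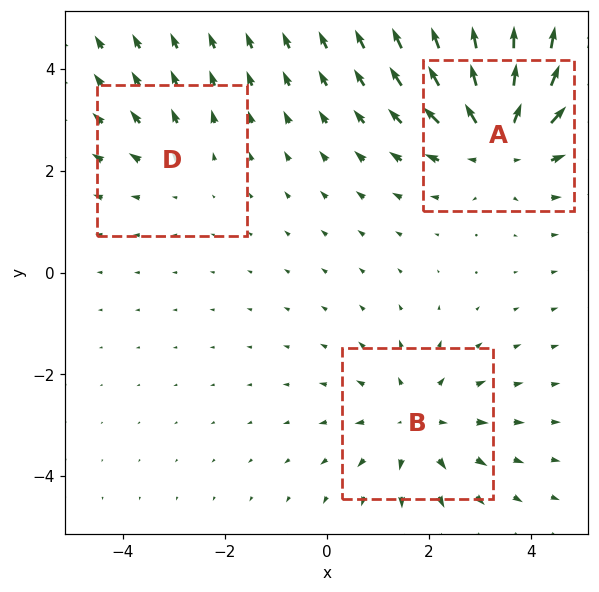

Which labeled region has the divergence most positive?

Divergence at each region's feature centre — A: about +4, B: about +3, D: about +2. Region A is most positive.

A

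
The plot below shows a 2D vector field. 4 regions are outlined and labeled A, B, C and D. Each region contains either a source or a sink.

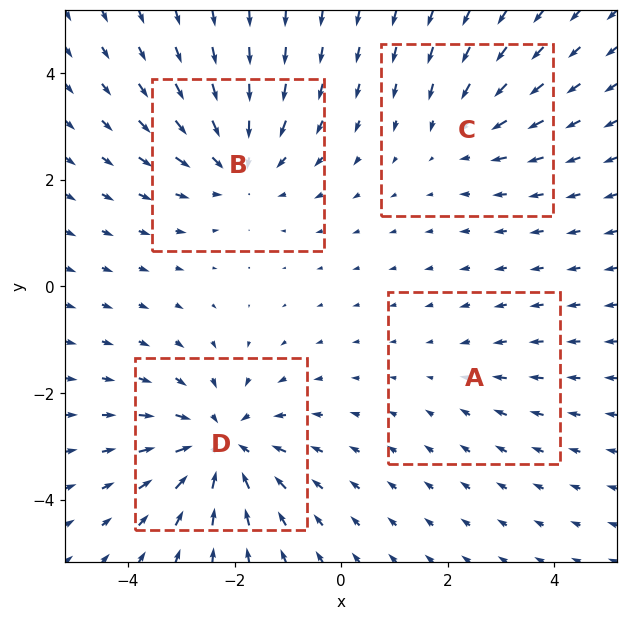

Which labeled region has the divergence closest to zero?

Divergence at each region's feature centre — A: about -2, B: about -4, C: about -3, D: about -6. Region A is closest to zero.

A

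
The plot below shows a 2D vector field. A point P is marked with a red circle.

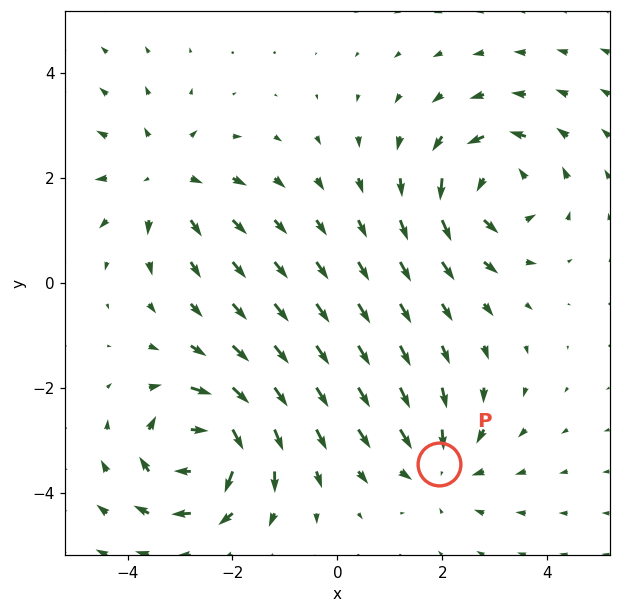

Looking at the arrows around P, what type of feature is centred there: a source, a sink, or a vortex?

sink

At P (1.9, -3.5) the arrows converge inward. Divergence about -3, curl ≈0 — negative divergence with near-zero curl is a sink.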